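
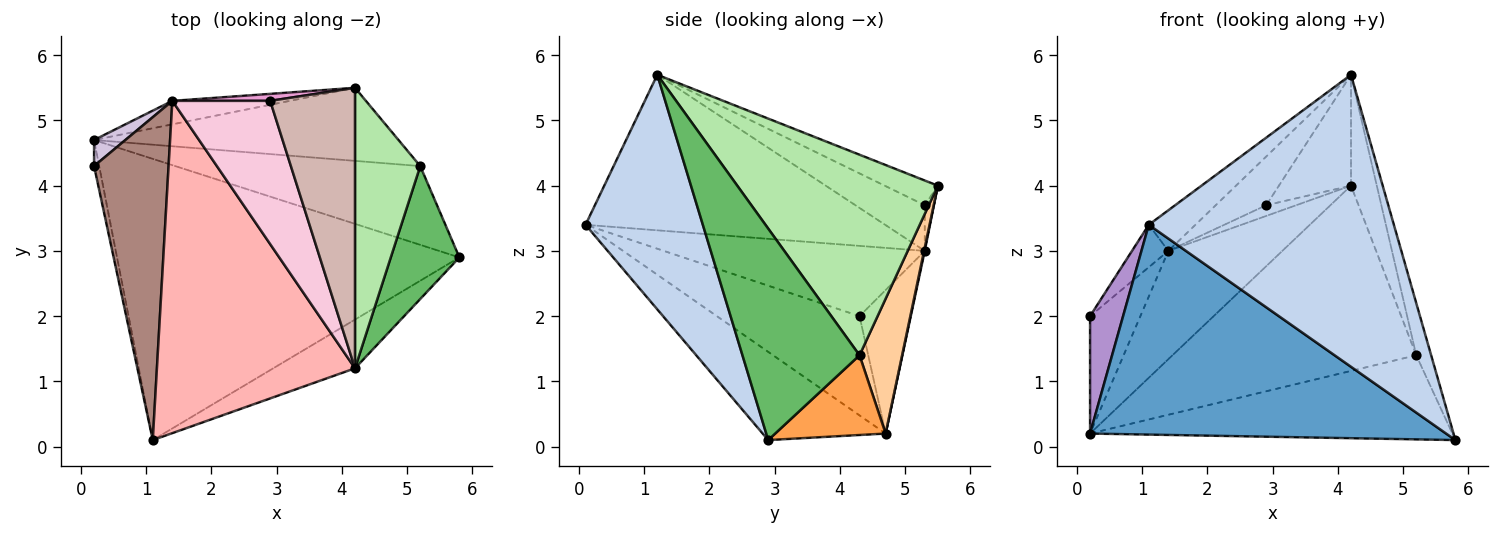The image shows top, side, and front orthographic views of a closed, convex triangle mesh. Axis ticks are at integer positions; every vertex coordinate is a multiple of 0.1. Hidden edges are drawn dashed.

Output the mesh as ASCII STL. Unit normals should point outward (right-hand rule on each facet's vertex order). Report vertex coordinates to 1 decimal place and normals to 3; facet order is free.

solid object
 facet normal -0.202 -0.586 -0.785
  outer loop
   vertex 1.1 0.1 3.4
   vertex 0.2 4.7 0.2
   vertex 5.8 2.9 0.1
  endloop
 endfacet
 facet normal 0.427 -0.892 -0.149
  outer loop
   vertex 4.2 1.2 5.7
   vertex 1.1 0.1 3.4
   vertex 5.8 2.9 0.1
  endloop
 endfacet
 facet normal 0.217 0.713 -0.667
  outer loop
   vertex 5.2 4.3 1.4
   vertex 5.8 2.9 0.1
   vertex 0.2 4.7 0.2
  endloop
 endfacet
 facet normal 0.160 0.918 -0.362
  outer loop
   vertex 5.2 4.3 1.4
   vertex 0.2 4.7 0.2
   vertex 4.2 5.5 4.0
  endloop
 endfacet
 facet normal 0.944 0.120 0.306
  outer loop
   vertex 5.2 4.3 1.4
   vertex 4.2 1.2 5.7
   vertex 5.8 2.9 0.1
  endloop
 endfacet
 facet normal 0.944 0.121 0.307
  outer loop
   vertex 5.2 4.3 1.4
   vertex 4.2 5.5 4.0
   vertex 4.2 1.2 5.7
  endloop
 endfacet
 facet normal 0.006 0.977 -0.212
  outer loop
   vertex 1.4 5.3 3.0
   vertex 4.2 5.5 4.0
   vertex 0.2 4.7 0.2
  endloop
 endfacet
 facet normal -0.615 0.096 0.783
  outer loop
   vertex 1.4 5.3 3.0
   vertex 1.1 0.1 3.4
   vertex 4.2 1.2 5.7
  endloop
 endfacet
 facet normal -0.973 -0.225 -0.050
  outer loop
   vertex 0.2 4.3 2.0
   vertex 0.2 4.7 0.2
   vertex 1.1 0.1 3.4
  endloop
 endfacet
 facet normal -0.705 0.692 0.154
  outer loop
   vertex 0.2 4.3 2.0
   vertex 1.4 5.3 3.0
   vertex 0.2 4.7 0.2
  endloop
 endfacet
 facet normal -0.683 0.095 0.724
  outer loop
   vertex 0.2 4.3 2.0
   vertex 1.1 0.1 3.4
   vertex 1.4 5.3 3.0
  endloop
 endfacet
 facet normal -0.262 0.355 0.898
  outer loop
   vertex 2.9 5.3 3.7
   vertex 4.2 1.2 5.7
   vertex 4.2 5.5 4.0
  endloop
 endfacet
 facet normal -0.247 0.812 0.529
  outer loop
   vertex 2.9 5.3 3.7
   vertex 4.2 5.5 4.0
   vertex 1.4 5.3 3.0
  endloop
 endfacet
 facet normal -0.404 0.294 0.866
  outer loop
   vertex 2.9 5.3 3.7
   vertex 1.4 5.3 3.0
   vertex 4.2 1.2 5.7
  endloop
 endfacet
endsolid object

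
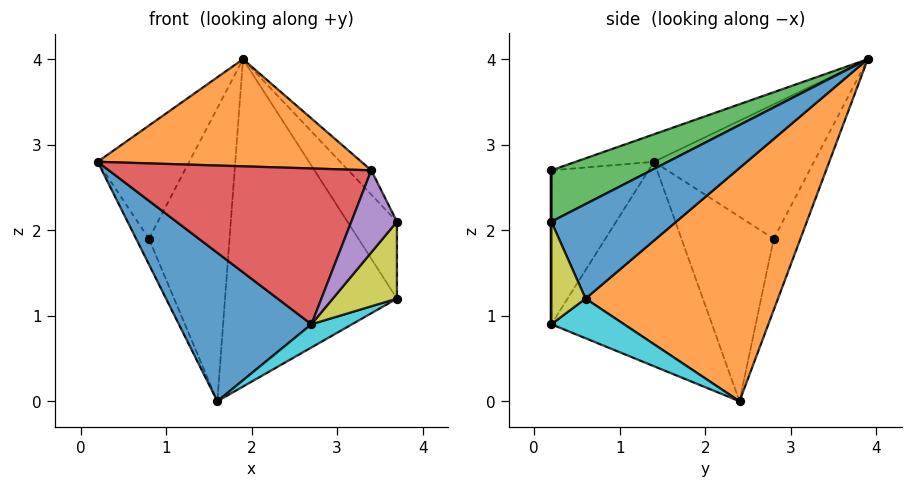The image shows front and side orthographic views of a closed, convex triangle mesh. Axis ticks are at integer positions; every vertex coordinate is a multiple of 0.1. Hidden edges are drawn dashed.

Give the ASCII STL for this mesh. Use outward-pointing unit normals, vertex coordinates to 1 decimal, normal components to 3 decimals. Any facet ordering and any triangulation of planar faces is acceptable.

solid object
 facet normal -0.658 -0.543 -0.523
  outer loop
   vertex 2.7 0.2 0.9
   vertex 0.2 1.4 2.8
   vertex 1.6 2.4 0.0
  endloop
 endfacet
 facet normal -0.109 -0.369 0.923
  outer loop
   vertex 3.4 0.2 2.7
   vertex 1.9 3.9 4.0
   vertex 0.2 1.4 2.8
  endloop
 endfacet
 facet normal 0.876 0.201 0.438
  outer loop
   vertex 3.4 0.2 2.7
   vertex 3.7 0.2 2.1
   vertex 1.9 3.9 4.0
  endloop
 endfacet
 facet normal -0.344 -0.929 0.134
  outer loop
   vertex 3.4 0.2 2.7
   vertex 0.2 1.4 2.8
   vertex 2.7 0.2 0.9
  endloop
 endfacet
 facet normal 0.000 -1.000 0.000
  outer loop
   vertex 3.4 0.2 2.7
   vertex 2.7 0.2 0.9
   vertex 3.7 0.2 2.1
  endloop
 endfacet
 facet normal -0.852 0.488 0.191
  outer loop
   vertex 0.8 2.8 1.9
   vertex 0.2 1.4 2.8
   vertex 1.9 3.9 4.0
  endloop
 endfacet
 facet normal -0.905 0.126 -0.407
  outer loop
   vertex 0.8 2.8 1.9
   vertex 1.6 2.4 0.0
   vertex 0.2 1.4 2.8
  endloop
 endfacet
 facet normal -0.299 0.901 -0.315
  outer loop
   vertex 0.8 2.8 1.9
   vertex 1.9 3.9 4.0
   vertex 1.6 2.4 0.0
  endloop
 endfacet
 facet normal 0.438 -0.821 -0.365
  outer loop
   vertex 3.7 0.6 1.2
   vertex 3.7 0.2 2.1
   vertex 2.7 0.2 0.9
  endloop
 endfacet
 facet normal 0.353 -0.197 -0.914
  outer loop
   vertex 3.7 0.6 1.2
   vertex 2.7 0.2 0.9
   vertex 1.6 2.4 0.0
  endloop
 endfacet
 facet normal 0.918 0.363 0.162
  outer loop
   vertex 3.7 0.6 1.2
   vertex 1.9 3.9 4.0
   vertex 3.7 0.2 2.1
  endloop
 endfacet
 facet normal 0.713 0.637 -0.292
  outer loop
   vertex 3.7 0.6 1.2
   vertex 1.6 2.4 0.0
   vertex 1.9 3.9 4.0
  endloop
 endfacet
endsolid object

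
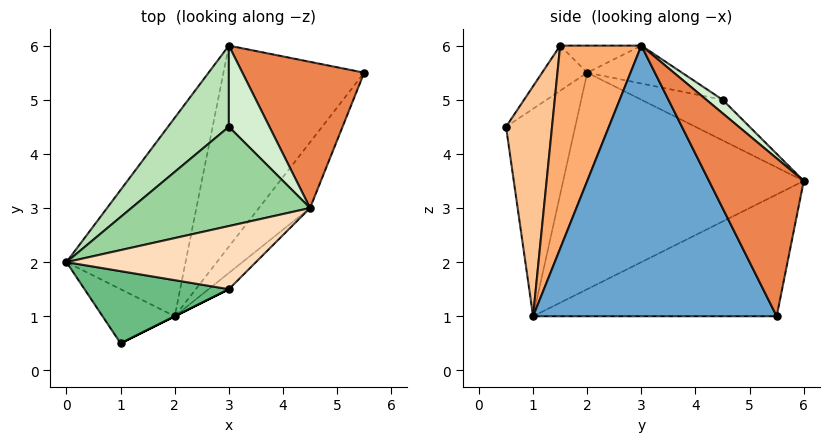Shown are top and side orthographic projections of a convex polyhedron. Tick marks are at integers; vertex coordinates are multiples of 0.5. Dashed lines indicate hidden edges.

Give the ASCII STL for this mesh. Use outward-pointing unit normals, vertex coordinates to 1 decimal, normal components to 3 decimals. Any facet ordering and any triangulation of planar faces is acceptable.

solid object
 facet normal 0.781 -0.607 -0.147
  outer loop
   vertex 4.5 3.0 6.0
   vertex 2.0 1.0 1.0
   vertex 5.5 5.5 1.0
  endloop
 endfacet
 facet normal -0.874 -0.380 -0.304
  outer loop
   vertex 1.0 0.5 4.5
   vertex 0.0 2.0 5.5
   vertex 2.0 1.0 1.0
  endloop
 endfacet
 facet normal -0.809 0.384 -0.445
  outer loop
   vertex 3.0 6.0 3.5
   vertex 2.0 1.0 1.0
   vertex 0.0 2.0 5.5
  endloop
 endfacet
 facet normal -0.583 0.454 -0.674
  outer loop
   vertex 3.0 6.0 3.5
   vertex 5.5 5.5 1.0
   vertex 2.0 1.0 1.0
  endloop
 endfacet
 facet normal 0.587 0.671 0.453
  outer loop
   vertex 3.0 6.0 3.5
   vertex 4.5 3.0 6.0
   vertex 5.5 5.5 1.0
  endloop
 endfacet
 facet normal 0.705 -0.705 -0.071
  outer loop
   vertex 3.0 1.5 6.0
   vertex 2.0 1.0 1.0
   vertex 4.5 3.0 6.0
  endloop
 endfacet
 facet normal 0.447 -0.894 0.000
  outer loop
   vertex 3.0 1.5 6.0
   vertex 1.0 0.5 4.5
   vertex 2.0 1.0 1.0
  endloop
 endfacet
 facet normal -0.140 0.140 0.980
  outer loop
   vertex 3.0 1.5 6.0
   vertex 4.5 3.0 6.0
   vertex 0.0 2.0 5.5
  endloop
 endfacet
 facet normal -0.229 -0.641 0.733
  outer loop
   vertex 3.0 1.5 6.0
   vertex 0.0 2.0 5.5
   vertex 1.0 0.5 4.5
  endloop
 endfacet
 facet normal -0.190 0.406 0.894
  outer loop
   vertex 3.0 4.5 5.0
   vertex 0.0 2.0 5.5
   vertex 4.5 3.0 6.0
  endloop
 endfacet
 facet normal -0.426 0.640 0.640
  outer loop
   vertex 3.0 4.5 5.0
   vertex 3.0 6.0 3.5
   vertex 0.0 2.0 5.5
  endloop
 endfacet
 facet normal 0.229 0.688 0.688
  outer loop
   vertex 3.0 4.5 5.0
   vertex 4.5 3.0 6.0
   vertex 3.0 6.0 3.5
  endloop
 endfacet
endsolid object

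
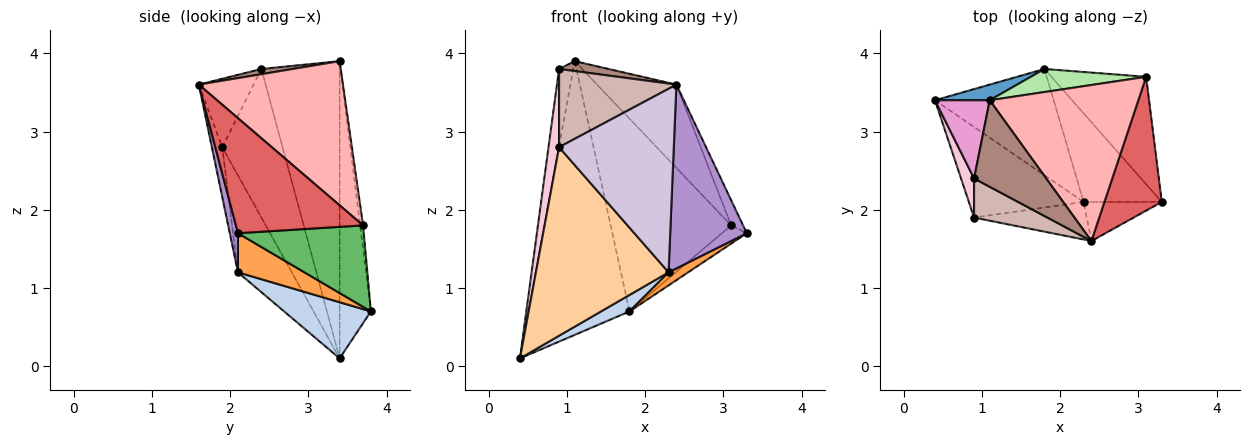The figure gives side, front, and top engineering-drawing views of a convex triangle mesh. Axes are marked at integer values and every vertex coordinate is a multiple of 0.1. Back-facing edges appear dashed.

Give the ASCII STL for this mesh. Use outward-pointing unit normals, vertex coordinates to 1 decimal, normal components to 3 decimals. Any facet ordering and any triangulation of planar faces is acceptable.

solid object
 facet normal -0.296 0.954 0.054
  outer loop
   vertex 1.1 3.4 3.9
   vertex 1.8 3.8 0.7
   vertex 0.4 3.4 0.1
  endloop
 endfacet
 facet normal 0.423 -0.139 -0.895
  outer loop
   vertex 2.3 2.1 1.2
   vertex 0.4 3.4 0.1
   vertex 1.8 3.8 0.7
  endloop
 endfacet
 facet normal 0.443 -0.130 -0.887
  outer loop
   vertex 2.3 2.1 1.2
   vertex 1.8 3.8 0.7
   vertex 3.3 2.1 1.7
  endloop
 endfacet
 facet normal -0.344 -0.846 -0.407
  outer loop
   vertex 2.3 2.1 1.2
   vertex 0.9 1.9 2.8
   vertex 0.4 3.4 0.1
  endloop
 endfacet
 facet normal 0.646 0.128 -0.752
  outer loop
   vertex 3.1 3.7 1.8
   vertex 3.3 2.1 1.7
   vertex 1.8 3.8 0.7
  endloop
 endfacet
 facet normal -0.024 0.993 0.119
  outer loop
   vertex 3.1 3.7 1.8
   vertex 1.8 3.8 0.7
   vertex 1.1 3.4 3.9
  endloop
 endfacet
 facet normal 0.892 0.084 0.444
  outer loop
   vertex 2.4 1.6 3.6
   vertex 3.3 2.1 1.7
   vertex 3.1 3.7 1.8
  endloop
 endfacet
 facet normal 0.650 0.358 0.670
  outer loop
   vertex 2.4 1.6 3.6
   vertex 3.1 3.7 1.8
   vertex 1.1 3.4 3.9
  endloop
 endfacet
 facet normal 0.103 -0.973 -0.207
  outer loop
   vertex 2.4 1.6 3.6
   vertex 2.3 2.1 1.2
   vertex 3.3 2.1 1.7
  endloop
 endfacet
 facet normal -0.089 -0.976 -0.200
  outer loop
   vertex 2.4 1.6 3.6
   vertex 0.9 1.9 2.8
   vertex 2.3 2.1 1.2
  endloop
 endfacet
 facet normal 0.072 -0.113 0.991
  outer loop
   vertex 0.9 2.4 3.8
   vertex 2.4 1.6 3.6
   vertex 1.1 3.4 3.9
  endloop
 endfacet
 facet normal -0.385 -0.825 0.413
  outer loop
   vertex 0.9 2.4 3.8
   vertex 0.9 1.9 2.8
   vertex 2.4 1.6 3.6
  endloop
 endfacet
 facet normal -0.968 0.176 0.178
  outer loop
   vertex 0.9 2.4 3.8
   vertex 1.1 3.4 3.9
   vertex 0.4 3.4 0.1
  endloop
 endfacet
 facet normal -0.981 -0.172 0.086
  outer loop
   vertex 0.9 2.4 3.8
   vertex 0.4 3.4 0.1
   vertex 0.9 1.9 2.8
  endloop
 endfacet
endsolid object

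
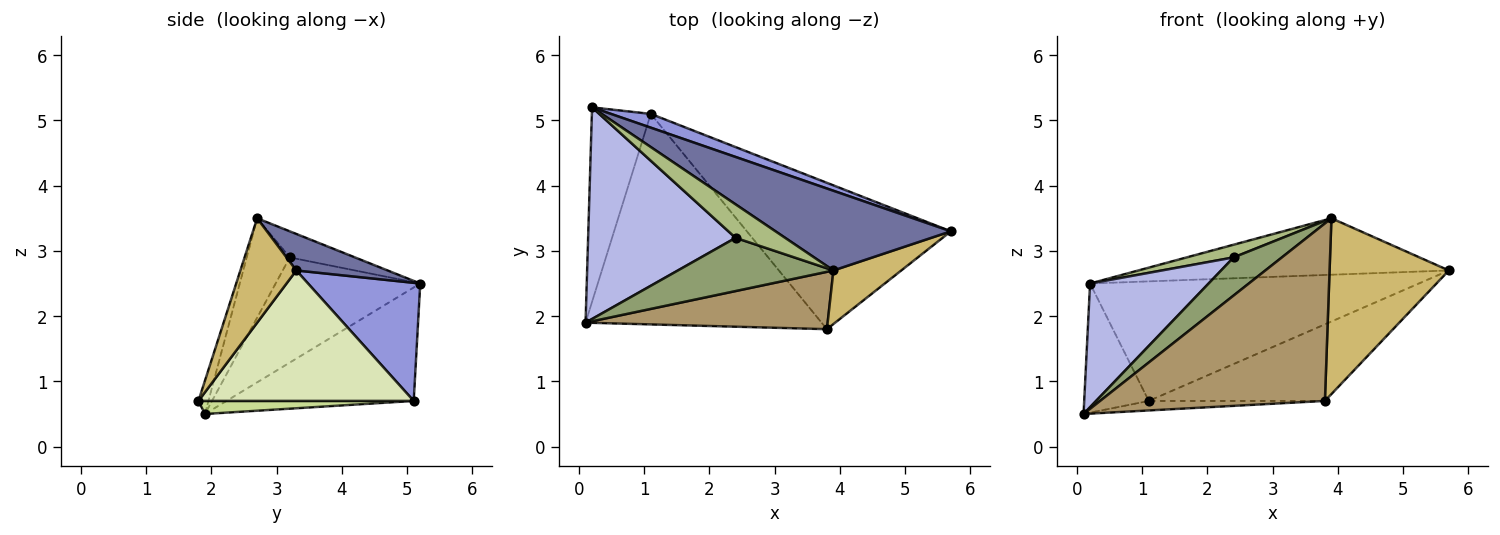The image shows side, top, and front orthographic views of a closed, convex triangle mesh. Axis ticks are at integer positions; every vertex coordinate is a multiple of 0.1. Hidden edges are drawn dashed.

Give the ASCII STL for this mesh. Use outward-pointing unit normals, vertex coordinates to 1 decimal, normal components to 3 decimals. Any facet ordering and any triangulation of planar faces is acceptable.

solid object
 facet normal 0.168 0.570 0.804
  outer loop
   vertex 3.9 2.7 3.5
   vertex 5.7 3.3 2.7
   vertex 0.2 5.2 2.5
  endloop
 endfacet
 facet normal -0.849 0.293 -0.441
  outer loop
   vertex 1.1 5.1 0.7
   vertex 0.1 1.9 0.5
   vertex 0.2 5.2 2.5
  endloop
 endfacet
 facet normal 0.321 0.941 0.108
  outer loop
   vertex 1.1 5.1 0.7
   vertex 0.2 5.2 2.5
   vertex 5.7 3.3 2.7
  endloop
 endfacet
 facet normal -0.524 -0.430 0.735
  outer loop
   vertex 2.4 3.2 2.9
   vertex 0.2 5.2 2.5
   vertex 0.1 1.9 0.5
  endloop
 endfacet
 facet normal -0.461 -0.517 0.722
  outer loop
   vertex 2.4 3.2 2.9
   vertex 0.1 1.9 0.5
   vertex 3.9 2.7 3.5
  endloop
 endfacet
 facet normal -0.442 -0.318 0.839
  outer loop
   vertex 2.4 3.2 2.9
   vertex 3.9 2.7 3.5
   vertex 0.2 5.2 2.5
  endloop
 endfacet
 facet normal 0.055 0.045 -0.997
  outer loop
   vertex 3.8 1.8 0.7
   vertex 0.1 1.9 0.5
   vertex 1.1 5.1 0.7
  endloop
 endfacet
 facet normal 0.493 0.403 -0.771
  outer loop
   vertex 3.8 1.8 0.7
   vertex 1.1 5.1 0.7
   vertex 5.7 3.3 2.7
  endloop
 endfacet
 facet normal -0.042 -0.951 0.307
  outer loop
   vertex 3.8 1.8 0.7
   vertex 3.9 2.7 3.5
   vertex 0.1 1.9 0.5
  endloop
 endfacet
 facet normal 0.409 -0.873 0.266
  outer loop
   vertex 3.8 1.8 0.7
   vertex 5.7 3.3 2.7
   vertex 3.9 2.7 3.5
  endloop
 endfacet
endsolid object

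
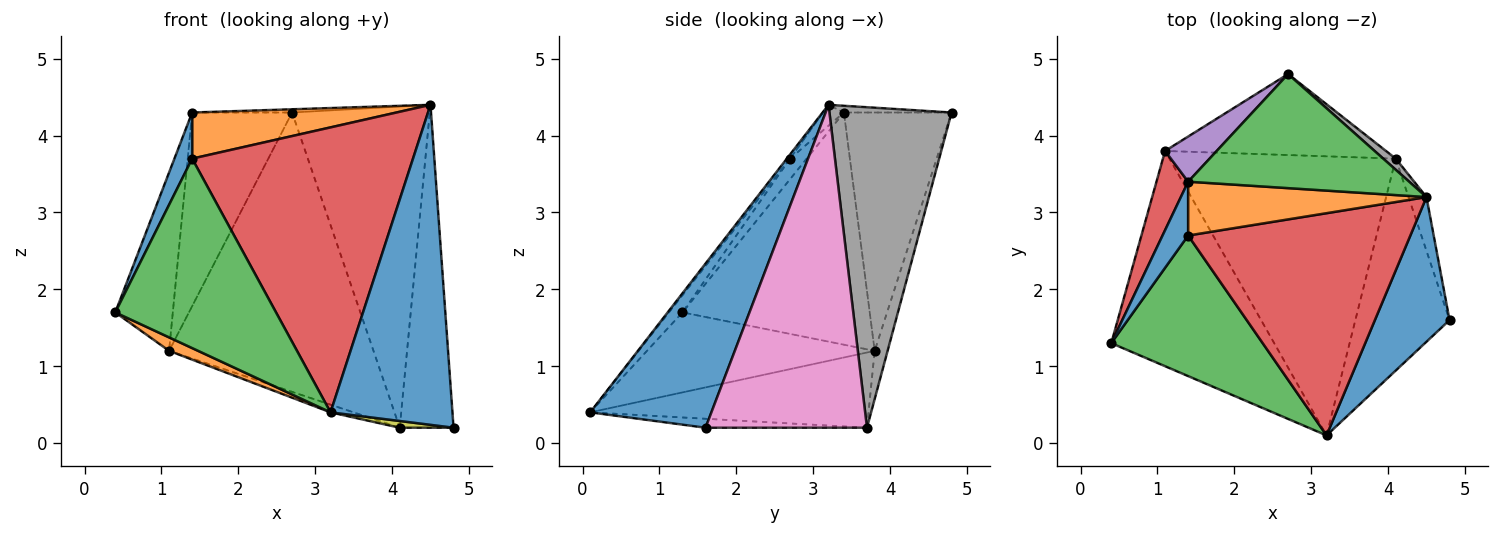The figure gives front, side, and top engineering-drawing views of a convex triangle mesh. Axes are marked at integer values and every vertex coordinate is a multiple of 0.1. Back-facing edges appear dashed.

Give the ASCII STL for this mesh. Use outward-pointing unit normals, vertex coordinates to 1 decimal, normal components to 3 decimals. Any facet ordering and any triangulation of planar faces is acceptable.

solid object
 facet normal 0.671 -0.675 0.305
  outer loop
   vertex 3.2 0.1 0.4
   vertex 4.8 1.6 0.2
   vertex 4.5 3.2 4.4
  endloop
 endfacet
 facet normal -0.440 -0.056 -0.896
  outer loop
   vertex 3.2 0.1 0.4
   vertex 0.4 1.3 1.7
   vertex 1.1 3.8 1.2
  endloop
 endfacet
 facet normal -0.030 0.028 0.999
  outer loop
   vertex 1.4 3.4 4.3
   vertex 4.5 3.2 4.4
   vertex 2.7 4.8 4.3
  endloop
 endfacet
 facet normal -0.948 0.291 0.129
  outer loop
   vertex 1.4 3.4 4.3
   vertex 1.1 3.8 1.2
   vertex 0.4 1.3 1.7
  endloop
 endfacet
 facet normal -0.724 0.672 0.157
  outer loop
   vertex 1.4 3.4 4.3
   vertex 2.7 4.8 4.3
   vertex 1.1 3.8 1.2
  endloop
 endfacet
 facet normal -0.061 0.959 -0.278
  outer loop
   vertex 4.1 3.7 0.2
   vertex 1.1 3.8 1.2
   vertex 2.7 4.8 4.3
  endloop
 endfacet
 facet normal 0.947 0.316 -0.053
  outer loop
   vertex 4.1 3.7 0.2
   vertex 4.5 3.2 4.4
   vertex 4.8 1.6 0.2
  endloop
 endfacet
 facet normal 0.663 0.748 0.026
  outer loop
   vertex 4.1 3.7 0.2
   vertex 2.7 4.8 4.3
   vertex 4.5 3.2 4.4
  endloop
 endfacet
 facet normal -0.095 -0.032 -0.995
  outer loop
   vertex 4.1 3.7 0.2
   vertex 4.8 1.6 0.2
   vertex 3.2 0.1 0.4
  endloop
 endfacet
 facet normal -0.315 0.026 -0.949
  outer loop
   vertex 4.1 3.7 0.2
   vertex 3.2 0.1 0.4
   vertex 1.1 3.8 1.2
  endloop
 endfacet
 facet normal -0.519 -0.556 0.649
  outer loop
   vertex 1.4 2.7 3.7
   vertex 1.4 3.4 4.3
   vertex 0.4 1.3 1.7
  endloop
 endfacet
 facet normal -0.066 -0.649 0.758
  outer loop
   vertex 1.4 2.7 3.7
   vertex 4.5 3.2 4.4
   vertex 1.4 3.4 4.3
  endloop
 endfacet
 facet normal -0.067 -0.801 0.595
  outer loop
   vertex 1.4 2.7 3.7
   vertex 0.4 1.3 1.7
   vertex 3.2 0.1 0.4
  endloop
 endfacet
 facet normal -0.012 -0.789 0.615
  outer loop
   vertex 1.4 2.7 3.7
   vertex 3.2 0.1 0.4
   vertex 4.5 3.2 4.4
  endloop
 endfacet
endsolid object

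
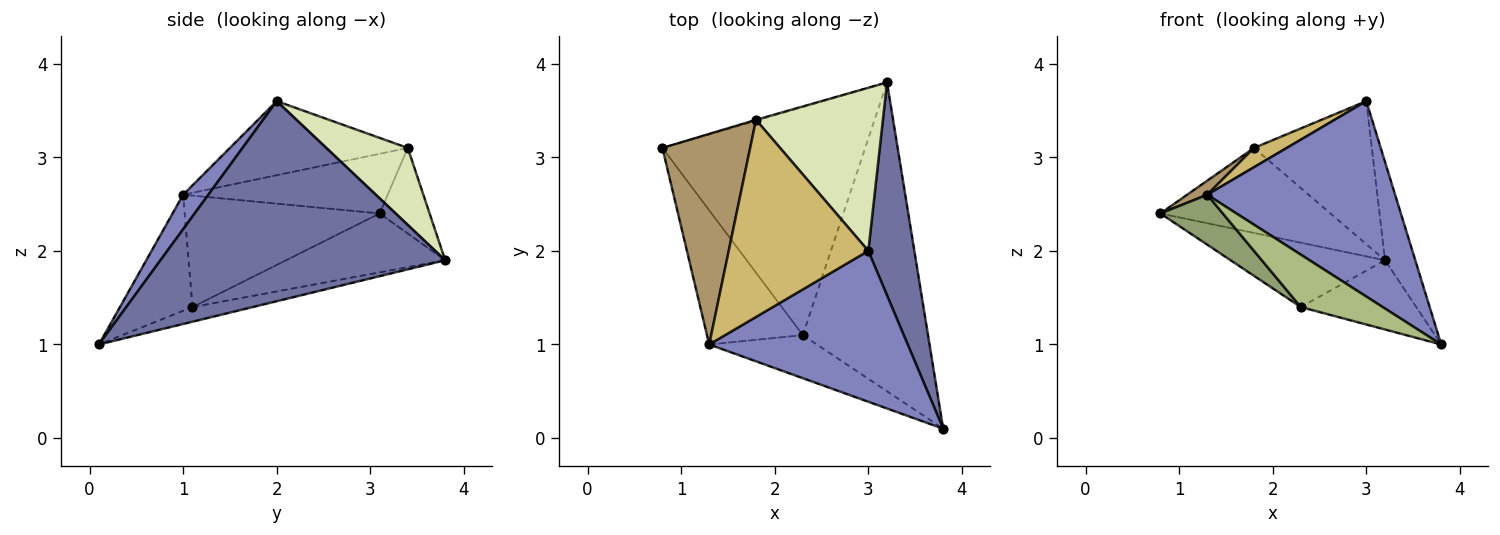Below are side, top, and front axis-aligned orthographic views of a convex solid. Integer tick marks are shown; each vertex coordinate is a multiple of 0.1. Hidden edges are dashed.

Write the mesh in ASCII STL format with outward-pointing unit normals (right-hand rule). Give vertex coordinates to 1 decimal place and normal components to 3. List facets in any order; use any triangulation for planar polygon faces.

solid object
 facet normal 0.969 0.103 0.223
  outer loop
   vertex 3.0 2.0 3.6
   vertex 3.8 0.1 1.0
   vertex 3.2 3.8 1.9
  endloop
 endfacet
 facet normal 0.106 -0.787 0.608
  outer loop
   vertex 1.3 1.0 2.6
   vertex 3.8 0.1 1.0
   vertex 3.0 2.0 3.6
  endloop
 endfacet
 facet normal -0.269 0.261 -0.927
  outer loop
   vertex 2.3 1.1 1.4
   vertex 0.8 3.1 2.4
   vertex 3.2 3.8 1.9
  endloop
 endfacet
 facet normal -0.114 0.217 -0.969
  outer loop
   vertex 2.3 1.1 1.4
   vertex 3.2 3.8 1.9
   vertex 3.8 0.1 1.0
  endloop
 endfacet
 facet normal -0.737 -0.236 -0.634
  outer loop
   vertex 2.3 1.1 1.4
   vertex 1.3 1.0 2.6
   vertex 0.8 3.1 2.4
  endloop
 endfacet
 facet normal -0.565 -0.638 -0.524
  outer loop
   vertex 2.3 1.1 1.4
   vertex 3.8 0.1 1.0
   vertex 1.3 1.0 2.6
  endloop
 endfacet
 facet normal -0.282 0.959 -0.009
  outer loop
   vertex 1.8 3.4 3.1
   vertex 3.2 3.8 1.9
   vertex 0.8 3.1 2.4
  endloop
 endfacet
 facet normal 0.415 0.600 0.684
  outer loop
   vertex 1.8 3.4 3.1
   vertex 3.0 2.0 3.6
   vertex 3.2 3.8 1.9
  endloop
 endfacet
 facet normal -0.561 -0.055 0.826
  outer loop
   vertex 1.8 3.4 3.1
   vertex 0.8 3.1 2.4
   vertex 1.3 1.0 2.6
  endloop
 endfacet
 facet normal -0.467 -0.086 0.880
  outer loop
   vertex 1.8 3.4 3.1
   vertex 1.3 1.0 2.6
   vertex 3.0 2.0 3.6
  endloop
 endfacet
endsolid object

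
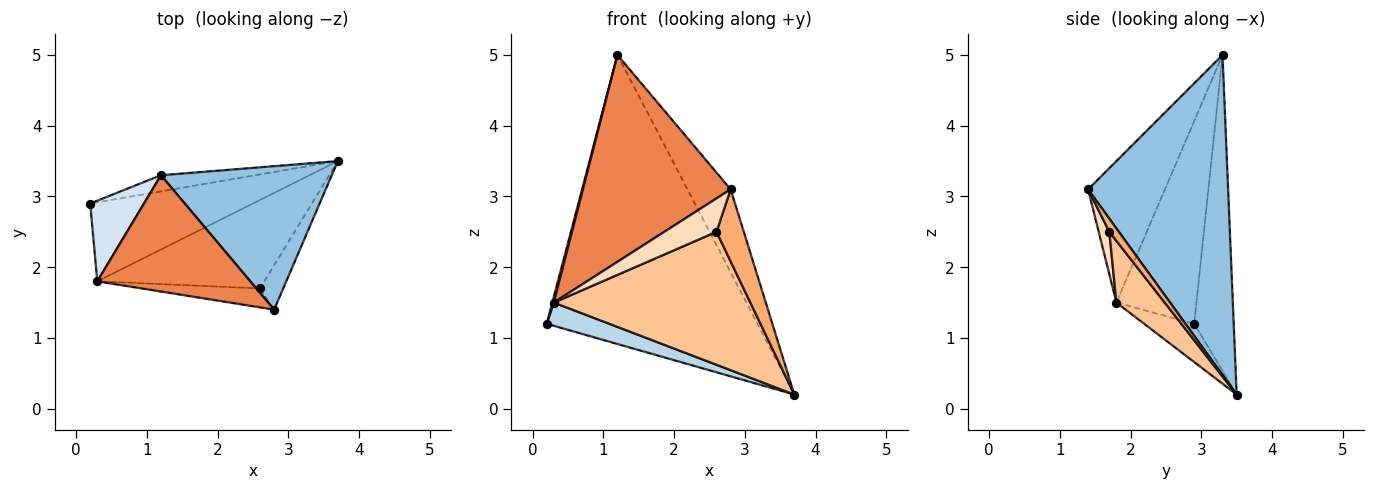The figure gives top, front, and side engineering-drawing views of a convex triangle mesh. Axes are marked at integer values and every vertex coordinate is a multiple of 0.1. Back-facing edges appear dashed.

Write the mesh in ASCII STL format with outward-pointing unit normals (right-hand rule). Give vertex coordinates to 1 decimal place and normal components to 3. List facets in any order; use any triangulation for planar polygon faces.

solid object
 facet normal -0.184 0.981 -0.055
  outer loop
   vertex 1.2 3.3 5.0
   vertex 3.7 3.5 0.2
   vertex 0.2 2.9 1.2
  endloop
 endfacet
 facet normal 0.851 0.263 0.454
  outer loop
   vertex 1.2 3.3 5.0
   vertex 2.8 1.4 3.1
   vertex 3.7 3.5 0.2
  endloop
 endfacet
 facet normal -0.220 -0.275 -0.936
  outer loop
   vertex 0.3 1.8 1.5
   vertex 0.2 2.9 1.2
   vertex 3.7 3.5 0.2
  endloop
 endfacet
 facet normal -0.966 -0.018 0.256
  outer loop
   vertex 0.3 1.8 1.5
   vertex 1.2 3.3 5.0
   vertex 0.2 2.9 1.2
  endloop
 endfacet
 facet normal -0.413 -0.794 0.446
  outer loop
   vertex 0.3 1.8 1.5
   vertex 2.8 1.4 3.1
   vertex 1.2 3.3 5.0
  endloop
 endfacet
 facet normal 0.284 -0.816 -0.503
  outer loop
   vertex 2.6 1.7 2.5
   vertex 3.7 3.5 0.2
   vertex 2.8 1.4 3.1
  endloop
 endfacet
 facet normal 0.200 -0.816 -0.543
  outer loop
   vertex 2.6 1.7 2.5
   vertex 0.3 1.8 1.5
   vertex 3.7 3.5 0.2
  endloop
 endfacet
 facet normal 0.174 -0.856 -0.486
  outer loop
   vertex 2.6 1.7 2.5
   vertex 2.8 1.4 3.1
   vertex 0.3 1.8 1.5
  endloop
 endfacet
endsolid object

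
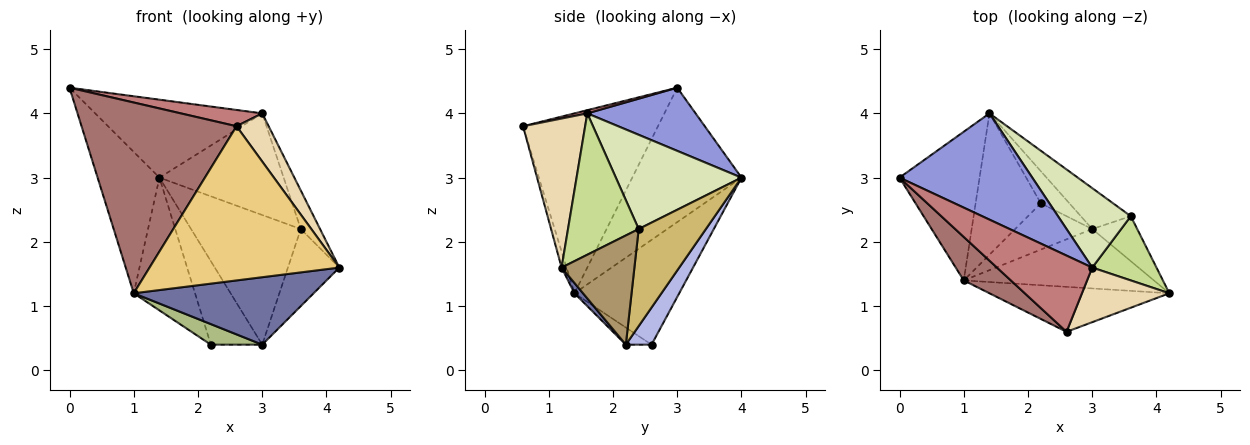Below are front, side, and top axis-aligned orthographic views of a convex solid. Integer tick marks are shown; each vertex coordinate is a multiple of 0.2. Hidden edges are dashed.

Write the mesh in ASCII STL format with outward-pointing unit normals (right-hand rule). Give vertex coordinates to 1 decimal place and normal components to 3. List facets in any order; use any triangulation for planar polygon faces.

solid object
 facet normal 0.036 -0.750 -0.661
  outer loop
   vertex 1.0 1.4 1.2
   vertex 3.0 2.2 0.4
   vertex 4.2 1.2 1.6
  endloop
 endfacet
 facet normal -0.773 0.437 -0.460
  outer loop
   vertex 1.0 1.4 1.2
   vertex 0.0 3.0 4.4
   vertex 1.4 4.0 3.0
  endloop
 endfacet
 facet normal 0.358 0.552 0.753
  outer loop
   vertex 3.0 1.6 4.0
   vertex 1.4 4.0 3.0
   vertex 0.0 3.0 4.4
  endloop
 endfacet
 facet normal 0.423 0.846 -0.325
  outer loop
   vertex 2.2 2.6 0.4
   vertex 1.4 4.0 3.0
   vertex 3.0 2.2 0.4
  endloop
 endfacet
 facet normal -0.760 0.445 -0.473
  outer loop
   vertex 2.2 2.6 0.4
   vertex 1.0 1.4 1.2
   vertex 1.4 4.0 3.0
  endloop
 endfacet
 facet normal -0.199 -0.398 -0.896
  outer loop
   vertex 2.2 2.6 0.4
   vertex 3.0 2.2 0.4
   vertex 1.0 1.4 1.2
  endloop
 endfacet
 facet normal 0.884 0.241 0.402
  outer loop
   vertex 3.6 2.4 2.2
   vertex 3.0 1.6 4.0
   vertex 4.2 1.2 1.6
  endloop
 endfacet
 facet normal 0.623 0.616 0.482
  outer loop
   vertex 3.6 2.4 2.2
   vertex 1.4 4.0 3.0
   vertex 3.0 1.6 4.0
  endloop
 endfacet
 facet normal 0.774 0.547 -0.319
  outer loop
   vertex 3.6 2.4 2.2
   vertex 4.2 1.2 1.6
   vertex 3.0 2.2 0.4
  endloop
 endfacet
 facet normal 0.504 0.823 -0.260
  outer loop
   vertex 3.6 2.4 2.2
   vertex 3.0 2.2 0.4
   vertex 1.4 4.0 3.0
  endloop
 endfacet
 facet normal -0.025 -0.960 -0.280
  outer loop
   vertex 2.6 0.6 3.8
   vertex 1.0 1.4 1.2
   vertex 4.2 1.2 1.6
  endloop
 endfacet
 facet normal 0.788 -0.407 0.462
  outer loop
   vertex 2.6 0.6 3.8
   vertex 4.2 1.2 1.6
   vertex 3.0 1.6 4.0
  endloop
 endfacet
 facet normal -0.647 -0.743 0.169
  outer loop
   vertex 2.6 0.6 3.8
   vertex 0.0 3.0 4.4
   vertex 1.0 1.4 1.2
  endloop
 endfacet
 facet normal 0.033 -0.209 0.977
  outer loop
   vertex 2.6 0.6 3.8
   vertex 3.0 1.6 4.0
   vertex 0.0 3.0 4.4
  endloop
 endfacet
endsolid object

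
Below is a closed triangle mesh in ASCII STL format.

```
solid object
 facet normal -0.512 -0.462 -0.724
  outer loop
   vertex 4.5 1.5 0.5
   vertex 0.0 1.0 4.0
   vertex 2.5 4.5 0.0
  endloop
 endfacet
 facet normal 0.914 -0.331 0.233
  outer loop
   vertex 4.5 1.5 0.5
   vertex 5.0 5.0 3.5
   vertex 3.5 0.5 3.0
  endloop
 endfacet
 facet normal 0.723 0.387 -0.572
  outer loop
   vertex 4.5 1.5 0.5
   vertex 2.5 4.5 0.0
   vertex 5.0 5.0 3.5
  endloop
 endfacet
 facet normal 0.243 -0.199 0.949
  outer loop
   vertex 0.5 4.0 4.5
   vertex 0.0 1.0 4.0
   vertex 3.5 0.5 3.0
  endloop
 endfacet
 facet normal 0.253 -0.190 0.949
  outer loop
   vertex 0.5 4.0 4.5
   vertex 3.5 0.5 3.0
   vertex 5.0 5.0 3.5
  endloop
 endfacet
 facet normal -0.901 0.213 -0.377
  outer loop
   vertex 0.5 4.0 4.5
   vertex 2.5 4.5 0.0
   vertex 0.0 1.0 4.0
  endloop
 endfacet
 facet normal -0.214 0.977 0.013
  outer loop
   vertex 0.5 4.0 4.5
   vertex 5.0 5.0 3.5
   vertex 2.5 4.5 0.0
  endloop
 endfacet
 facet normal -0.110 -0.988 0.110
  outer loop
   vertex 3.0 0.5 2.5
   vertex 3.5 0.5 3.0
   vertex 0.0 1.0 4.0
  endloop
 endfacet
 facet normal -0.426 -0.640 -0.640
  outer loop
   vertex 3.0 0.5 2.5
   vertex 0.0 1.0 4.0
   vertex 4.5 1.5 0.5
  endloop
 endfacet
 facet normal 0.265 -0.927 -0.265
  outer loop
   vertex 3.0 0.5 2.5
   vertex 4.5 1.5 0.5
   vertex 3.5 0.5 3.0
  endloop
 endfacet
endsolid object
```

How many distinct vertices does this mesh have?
7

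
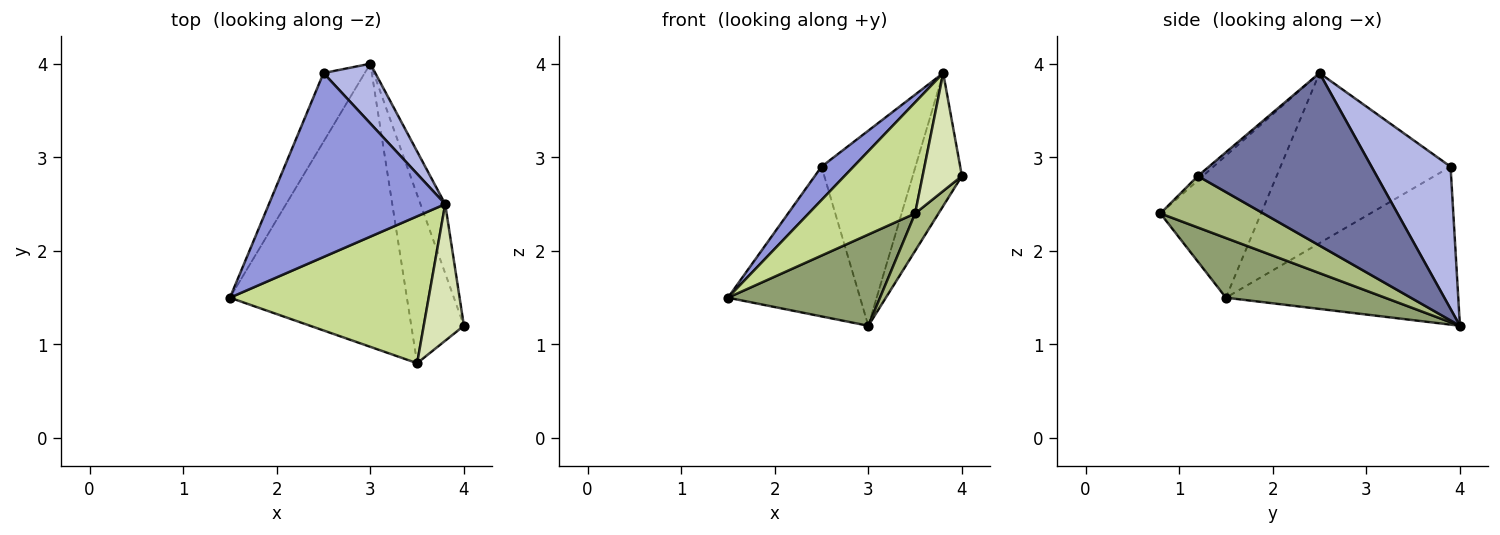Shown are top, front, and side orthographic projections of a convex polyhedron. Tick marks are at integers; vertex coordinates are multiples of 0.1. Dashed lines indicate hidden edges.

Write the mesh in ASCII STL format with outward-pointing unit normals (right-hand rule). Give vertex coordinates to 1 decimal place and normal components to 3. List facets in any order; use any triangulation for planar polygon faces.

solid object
 facet normal 0.955 0.263 -0.137
  outer loop
   vertex 3.8 2.5 3.9
   vertex 4.0 1.2 2.8
   vertex 3.0 4.0 1.2
  endloop
 endfacet
 facet normal -0.848 0.482 -0.221
  outer loop
   vertex 2.5 3.9 2.9
   vertex 3.0 4.0 1.2
   vertex 1.5 1.5 1.5
  endloop
 endfacet
 facet normal -0.688 -0.129 0.714
  outer loop
   vertex 2.5 3.9 2.9
   vertex 1.5 1.5 1.5
   vertex 3.8 2.5 3.9
  endloop
 endfacet
 facet normal 0.627 0.745 0.228
  outer loop
   vertex 2.5 3.9 2.9
   vertex 3.8 2.5 3.9
   vertex 3.0 4.0 1.2
  endloop
 endfacet
 facet normal 0.306 -0.292 -0.906
  outer loop
   vertex 3.5 0.8 2.4
   vertex 1.5 1.5 1.5
   vertex 3.0 4.0 1.2
  endloop
 endfacet
 facet normal 0.690 -0.157 -0.706
  outer loop
   vertex 3.5 0.8 2.4
   vertex 3.0 4.0 1.2
   vertex 4.0 1.2 2.8
  endloop
 endfacet
 facet normal -0.495 -0.524 0.693
  outer loop
   vertex 3.5 0.8 2.4
   vertex 3.8 2.5 3.9
   vertex 1.5 1.5 1.5
  endloop
 endfacet
 facet normal -0.083 -0.651 0.754
  outer loop
   vertex 3.5 0.8 2.4
   vertex 4.0 1.2 2.8
   vertex 3.8 2.5 3.9
  endloop
 endfacet
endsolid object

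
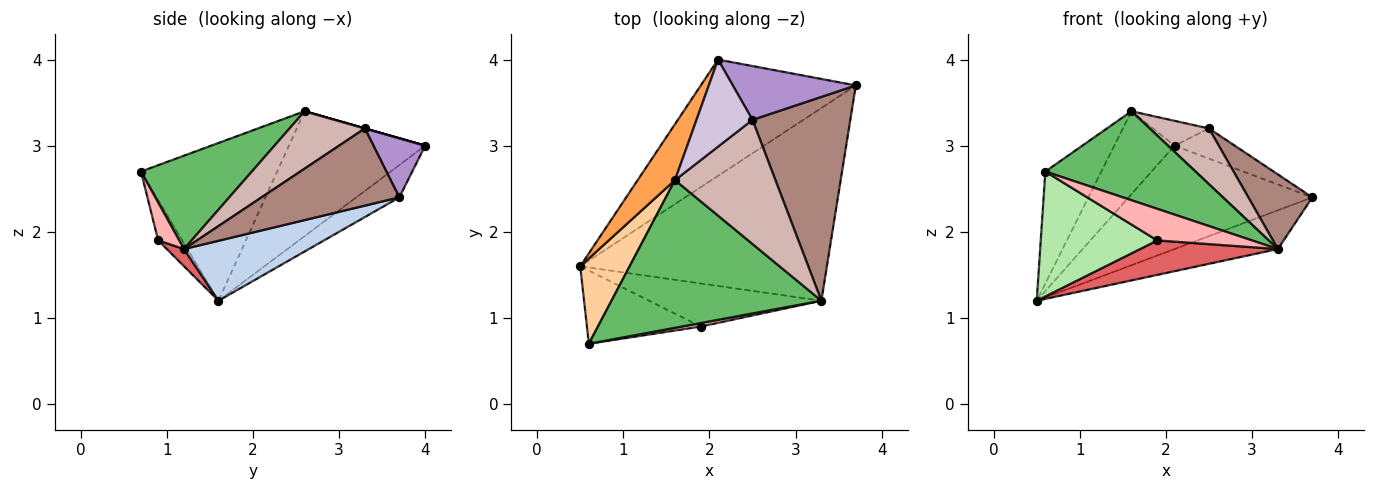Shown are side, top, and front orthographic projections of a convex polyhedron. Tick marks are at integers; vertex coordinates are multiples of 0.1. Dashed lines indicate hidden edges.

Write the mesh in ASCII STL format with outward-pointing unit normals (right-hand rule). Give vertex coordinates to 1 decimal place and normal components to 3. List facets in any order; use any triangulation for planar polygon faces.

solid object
 facet normal -0.154 0.656 -0.739
  outer loop
   vertex 2.1 4.0 3.0
   vertex 3.7 3.7 2.4
   vertex 0.5 1.6 1.2
  endloop
 endfacet
 facet normal 0.232 0.192 -0.954
  outer loop
   vertex 3.3 1.2 1.8
   vertex 0.5 1.6 1.2
   vertex 3.7 3.7 2.4
  endloop
 endfacet
 facet normal -0.882 0.390 0.264
  outer loop
   vertex 1.6 2.6 3.4
   vertex 2.1 4.0 3.0
   vertex 0.5 1.6 1.2
  endloop
 endfacet
 facet normal -0.888 0.365 0.278
  outer loop
   vertex 1.6 2.6 3.4
   vertex 0.5 1.6 1.2
   vertex 0.6 0.7 2.7
  endloop
 endfacet
 facet normal 0.356 -0.482 0.800
  outer loop
   vertex 1.6 2.6 3.4
   vertex 0.6 0.7 2.7
   vertex 3.3 1.2 1.8
  endloop
 endfacet
 facet normal -0.176 -0.849 -0.498
  outer loop
   vertex 1.9 0.9 1.9
   vertex 0.6 0.7 2.7
   vertex 0.5 1.6 1.2
  endloop
 endfacet
 facet normal 0.078 -0.623 -0.778
  outer loop
   vertex 1.9 0.9 1.9
   vertex 0.5 1.6 1.2
   vertex 3.3 1.2 1.8
  endloop
 endfacet
 facet normal 0.216 -0.970 0.108
  outer loop
   vertex 1.9 0.9 1.9
   vertex 3.3 1.2 1.8
   vertex 0.6 0.7 2.7
  endloop
 endfacet
 facet normal 0.386 0.451 0.805
  outer loop
   vertex 2.5 3.3 3.2
   vertex 3.7 3.7 2.4
   vertex 2.1 4.0 3.0
  endloop
 endfacet
 facet normal 0.000 0.275 0.962
  outer loop
   vertex 2.5 3.3 3.2
   vertex 2.1 4.0 3.0
   vertex 1.6 2.6 3.4
  endloop
 endfacet
 facet normal 0.595 -0.276 0.755
  outer loop
   vertex 2.5 3.3 3.2
   vertex 3.3 1.2 1.8
   vertex 3.7 3.7 2.4
  endloop
 endfacet
 facet normal 0.462 -0.363 0.809
  outer loop
   vertex 2.5 3.3 3.2
   vertex 1.6 2.6 3.4
   vertex 3.3 1.2 1.8
  endloop
 endfacet
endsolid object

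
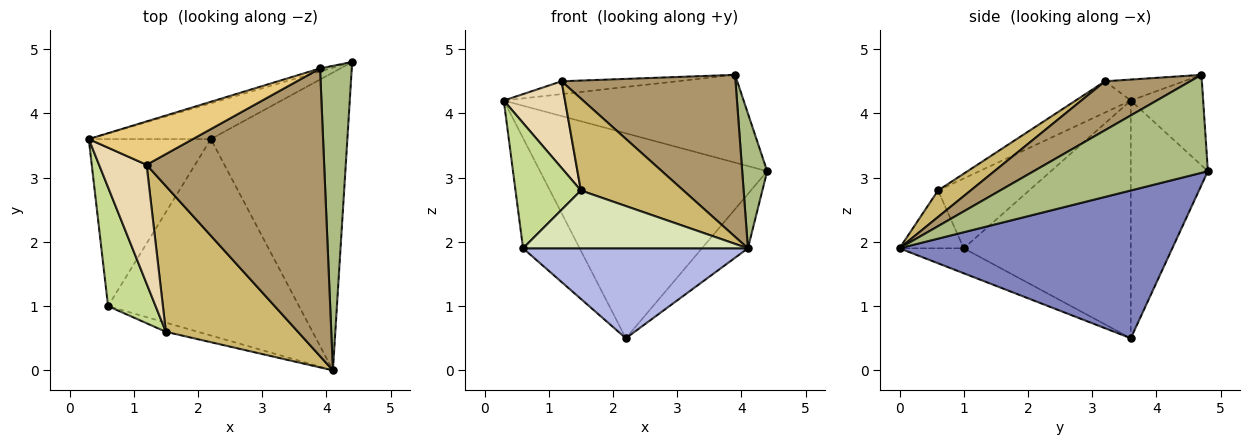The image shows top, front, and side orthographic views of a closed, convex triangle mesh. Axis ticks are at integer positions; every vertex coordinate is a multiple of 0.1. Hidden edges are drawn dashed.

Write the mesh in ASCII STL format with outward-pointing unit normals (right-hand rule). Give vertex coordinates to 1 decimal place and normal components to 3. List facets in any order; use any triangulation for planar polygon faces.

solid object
 facet normal -0.317 0.934 -0.163
  outer loop
   vertex 2.2 3.6 0.5
   vertex 0.3 3.6 4.2
   vertex 4.4 4.8 3.1
  endloop
 endfacet
 facet normal 0.729 0.123 -0.673
  outer loop
   vertex 2.2 3.6 0.5
   vertex 4.4 4.8 3.1
   vertex 4.1 0.0 1.9
  endloop
 endfacet
 facet normal -0.852 0.289 -0.437
  outer loop
   vertex 0.6 1.0 1.9
   vertex 0.3 3.6 4.2
   vertex 2.2 3.6 0.5
  endloop
 endfacet
 facet normal -0.118 -0.413 -0.903
  outer loop
   vertex 0.6 1.0 1.9
   vertex 2.2 3.6 0.5
   vertex 4.1 0.0 1.9
  endloop
 endfacet
 facet normal -0.289 0.957 -0.032
  outer loop
   vertex 3.9 4.7 4.6
   vertex 4.4 4.8 3.1
   vertex 0.3 3.6 4.2
  endloop
 endfacet
 facet normal 0.943 -0.135 0.305
  outer loop
   vertex 3.9 4.7 4.6
   vertex 4.1 0.0 1.9
   vertex 4.4 4.8 3.1
  endloop
 endfacet
 facet normal -0.711 -0.510 0.484
  outer loop
   vertex 1.5 0.6 2.8
   vertex 0.3 3.6 4.2
   vertex 0.6 1.0 1.9
  endloop
 endfacet
 facet normal -0.272 -0.951 -0.151
  outer loop
   vertex 1.5 0.6 2.8
   vertex 0.6 1.0 1.9
   vertex 4.1 0.0 1.9
  endloop
 endfacet
 facet normal 0.234 -0.477 0.847
  outer loop
   vertex 1.2 3.2 4.5
   vertex 4.1 0.0 1.9
   vertex 3.9 4.7 4.6
  endloop
 endfacet
 facet normal 0.167 -0.526 0.834
  outer loop
   vertex 1.2 3.2 4.5
   vertex 1.5 0.6 2.8
   vertex 4.1 0.0 1.9
  endloop
 endfacet
 facet normal -0.190 0.279 0.941
  outer loop
   vertex 1.2 3.2 4.5
   vertex 3.9 4.7 4.6
   vertex 0.3 3.6 4.2
  endloop
 endfacet
 facet normal -0.469 -0.521 0.713
  outer loop
   vertex 1.2 3.2 4.5
   vertex 0.3 3.6 4.2
   vertex 1.5 0.6 2.8
  endloop
 endfacet
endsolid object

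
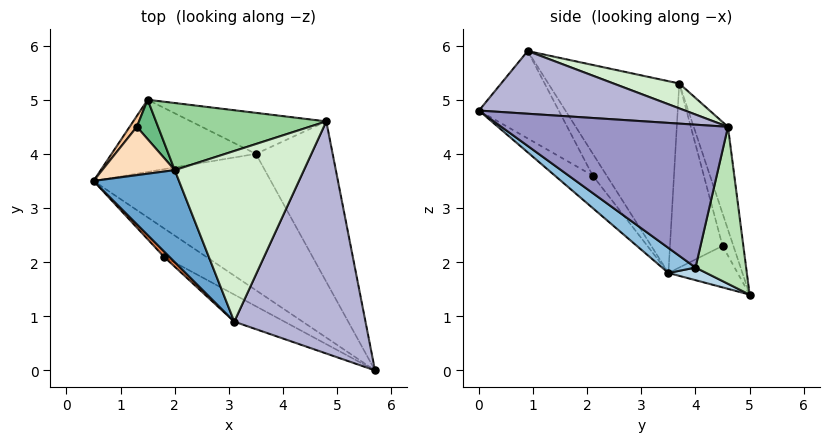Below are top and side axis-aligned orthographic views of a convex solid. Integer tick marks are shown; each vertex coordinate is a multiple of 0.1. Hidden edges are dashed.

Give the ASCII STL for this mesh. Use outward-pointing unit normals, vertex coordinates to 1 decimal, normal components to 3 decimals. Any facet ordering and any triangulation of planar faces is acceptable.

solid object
 facet normal -0.881 -0.262 0.393
  outer loop
   vertex 2.0 3.7 5.3
   vertex 0.5 3.5 1.8
   vertex 3.1 0.9 5.9
  endloop
 endfacet
 facet normal 0.118 -0.540 -0.834
  outer loop
   vertex 3.5 4.0 1.9
   vertex 5.7 0.0 4.8
   vertex 0.5 3.5 1.8
  endloop
 endfacet
 facet normal 0.083 -0.308 -0.948
  outer loop
   vertex 3.5 4.0 1.9
   vertex 0.5 3.5 1.8
   vertex 1.5 5.0 1.4
  endloop
 endfacet
 facet normal -0.325 -0.846 -0.423
  outer loop
   vertex 1.8 2.1 3.6
   vertex 0.5 3.5 1.8
   vertex 5.7 0.0 4.8
  endloop
 endfacet
 facet normal -0.834 -0.512 0.205
  outer loop
   vertex 1.8 2.1 3.6
   vertex 3.1 0.9 5.9
   vertex 0.5 3.5 1.8
  endloop
 endfacet
 facet normal -0.405 -0.884 -0.233
  outer loop
   vertex 1.8 2.1 3.6
   vertex 5.7 0.0 4.8
   vertex 3.1 0.9 5.9
  endloop
 endfacet
 facet normal -0.806 0.575 0.140
  outer loop
   vertex 1.3 4.5 2.3
   vertex 1.5 5.0 1.4
   vertex 0.5 3.5 1.8
  endloop
 endfacet
 facet normal -0.811 0.489 0.320
  outer loop
   vertex 1.3 4.5 2.3
   vertex 0.5 3.5 1.8
   vertex 2.0 3.7 5.3
  endloop
 endfacet
 facet normal -0.505 0.797 0.330
  outer loop
   vertex 1.3 4.5 2.3
   vertex 2.0 3.7 5.3
   vertex 1.5 5.0 1.4
  endloop
 endfacet
 facet normal -0.201 0.921 0.333
  outer loop
   vertex 4.8 4.6 4.5
   vertex 1.5 5.0 1.4
   vertex 2.0 3.7 5.3
  endloop
 endfacet
 facet normal 0.488 0.765 -0.420
  outer loop
   vertex 4.8 4.6 4.5
   vertex 3.5 4.0 1.9
   vertex 1.5 5.0 1.4
  endloop
 endfacet
 facet normal 0.182 0.274 0.944
  outer loop
   vertex 4.8 4.6 4.5
   vertex 2.0 3.7 5.3
   vertex 3.1 0.9 5.9
  endloop
 endfacet
 facet normal 0.872 0.140 -0.468
  outer loop
   vertex 4.8 4.6 4.5
   vertex 5.7 0.0 4.8
   vertex 3.5 4.0 1.9
  endloop
 endfacet
 facet normal 0.427 0.142 0.893
  outer loop
   vertex 4.8 4.6 4.5
   vertex 3.1 0.9 5.9
   vertex 5.7 0.0 4.8
  endloop
 endfacet
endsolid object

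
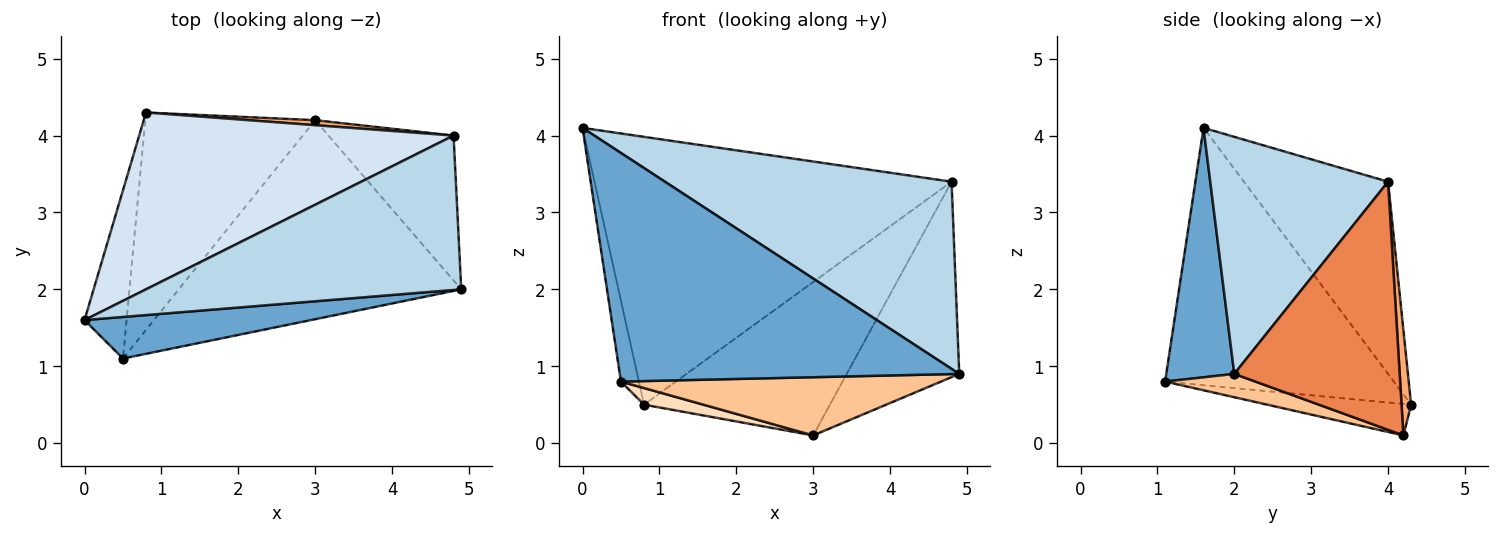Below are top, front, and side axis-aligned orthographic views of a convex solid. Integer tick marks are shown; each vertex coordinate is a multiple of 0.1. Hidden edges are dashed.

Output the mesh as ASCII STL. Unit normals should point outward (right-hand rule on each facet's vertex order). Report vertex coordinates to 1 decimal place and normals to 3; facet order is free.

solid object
 facet normal 0.193 -0.965 0.176
  outer loop
   vertex 0.5 1.1 0.8
   vertex 4.9 2.0 0.9
   vertex 0.0 1.6 4.1
  endloop
 endfacet
 facet normal -0.984 0.077 -0.161
  outer loop
   vertex 0.5 1.1 0.8
   vertex 0.0 1.6 4.1
   vertex 0.8 4.3 0.5
  endloop
 endfacet
 facet normal 0.432 -0.696 0.574
  outer loop
   vertex 4.8 4.0 3.4
   vertex 0.0 1.6 4.1
   vertex 4.9 2.0 0.9
  endloop
 endfacet
 facet normal -0.319 0.791 0.522
  outer loop
   vertex 4.8 4.0 3.4
   vertex 0.8 4.3 0.5
   vertex 0.0 1.6 4.1
  endloop
 endfacet
 facet normal 0.763 0.519 -0.385
  outer loop
   vertex 3.0 4.2 0.1
   vertex 4.8 4.0 3.4
   vertex 4.9 2.0 0.9
  endloop
 endfacet
 facet normal 0.051 0.998 0.033
  outer loop
   vertex 3.0 4.2 0.1
   vertex 0.8 4.3 0.5
   vertex 4.8 4.0 3.4
  endloop
 endfacet
 facet normal 0.079 -0.280 -0.957
  outer loop
   vertex 3.0 4.2 0.1
   vertex 4.9 2.0 0.9
   vertex 0.5 1.1 0.8
  endloop
 endfacet
 facet normal -0.182 -0.075 -0.981
  outer loop
   vertex 3.0 4.2 0.1
   vertex 0.5 1.1 0.8
   vertex 0.8 4.3 0.5
  endloop
 endfacet
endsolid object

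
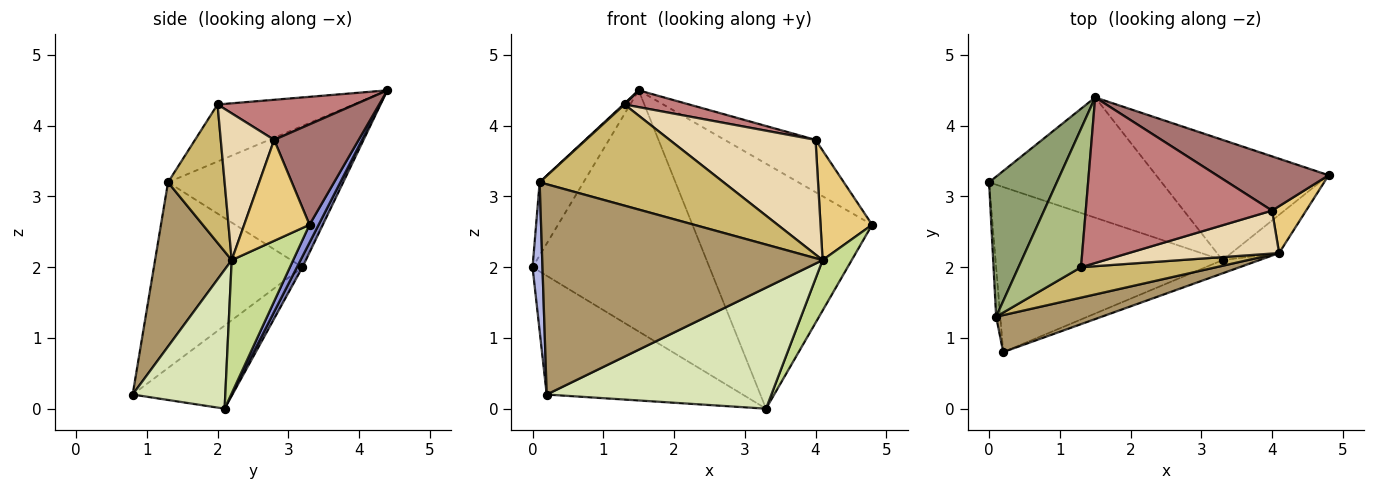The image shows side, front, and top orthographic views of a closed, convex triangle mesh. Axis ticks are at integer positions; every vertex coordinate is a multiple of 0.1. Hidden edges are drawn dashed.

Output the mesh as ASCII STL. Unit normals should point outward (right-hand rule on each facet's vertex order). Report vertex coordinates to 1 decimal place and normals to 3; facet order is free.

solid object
 facet normal -0.285 0.560 -0.778
  outer loop
   vertex 3.3 2.1 0.0
   vertex 0.2 0.8 0.2
   vertex 0.0 3.2 2.0
  endloop
 endfacet
 facet normal 0.028 0.895 -0.446
  outer loop
   vertex 1.5 4.4 4.5
   vertex 3.3 2.1 0.0
   vertex 0.0 3.2 2.0
  endloop
 endfacet
 facet normal 0.046 0.897 -0.440
  outer loop
   vertex 1.5 4.4 4.5
   vertex 4.8 3.3 2.6
   vertex 3.3 2.1 0.0
  endloop
 endfacet
 facet normal -0.998 -0.067 -0.022
  outer loop
   vertex 0.1 1.3 3.2
   vertex 0.0 3.2 2.0
   vertex 0.2 0.8 0.2
  endloop
 endfacet
 facet normal -0.879 0.220 0.422
  outer loop
   vertex 0.1 1.3 3.2
   vertex 1.5 4.4 4.5
   vertex 0.0 3.2 2.0
  endloop
 endfacet
 facet normal -0.674 -0.005 0.739
  outer loop
   vertex 0.1 1.3 3.2
   vertex 1.3 2.0 4.3
   vertex 1.5 4.4 4.5
  endloop
 endfacet
 facet normal 0.860 -0.407 -0.308
  outer loop
   vertex 4.1 2.2 2.1
   vertex 3.3 2.1 0.0
   vertex 4.8 3.3 2.6
  endloop
 endfacet
 facet normal 0.379 -0.920 -0.101
  outer loop
   vertex 4.1 2.2 2.1
   vertex 0.2 0.8 0.2
   vertex 3.3 2.1 0.0
  endloop
 endfacet
 facet normal 0.260 -0.951 0.167
  outer loop
   vertex 4.1 2.2 2.1
   vertex 0.1 1.3 3.2
   vertex 0.2 0.8 0.2
  endloop
 endfacet
 facet normal 0.283 -0.919 0.276
  outer loop
   vertex 4.1 2.2 2.1
   vertex 1.3 2.0 4.3
   vertex 0.1 1.3 3.2
  endloop
 endfacet
 facet normal 0.759 -0.599 0.256
  outer loop
   vertex 4.0 2.8 3.8
   vertex 4.1 2.2 2.1
   vertex 4.8 3.3 2.6
  endloop
 endfacet
 facet normal 0.324 -0.886 0.332
  outer loop
   vertex 4.0 2.8 3.8
   vertex 1.3 2.0 4.3
   vertex 4.1 2.2 2.1
  endloop
 endfacet
 facet normal 0.543 0.583 0.605
  outer loop
   vertex 4.0 2.8 3.8
   vertex 4.8 3.3 2.6
   vertex 1.5 4.4 4.5
  endloop
 endfacet
 facet normal 0.209 -0.099 0.973
  outer loop
   vertex 4.0 2.8 3.8
   vertex 1.5 4.4 4.5
   vertex 1.3 2.0 4.3
  endloop
 endfacet
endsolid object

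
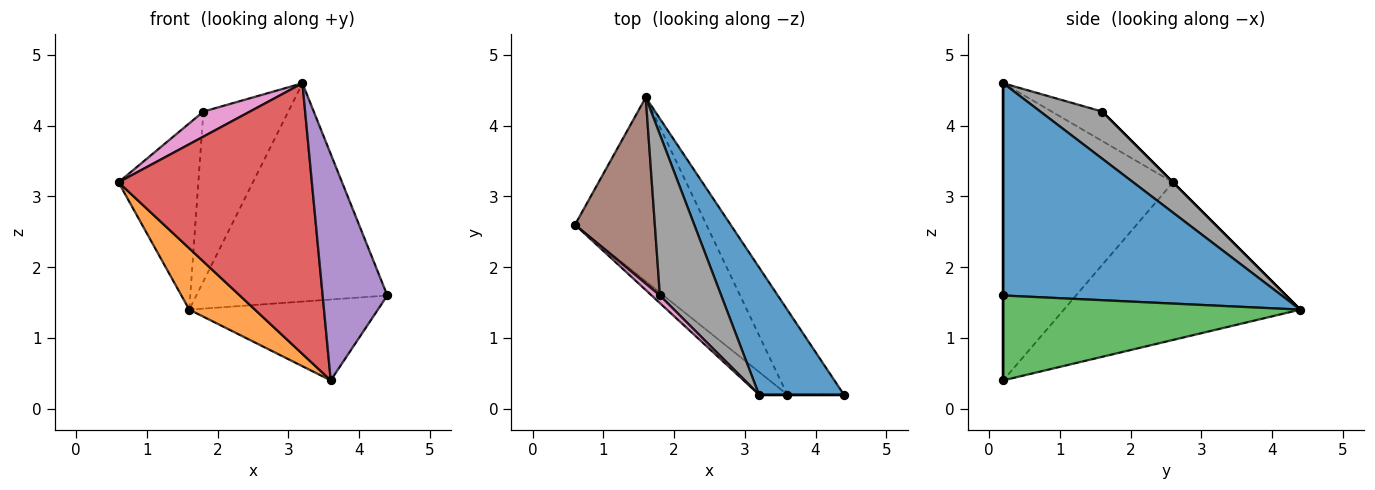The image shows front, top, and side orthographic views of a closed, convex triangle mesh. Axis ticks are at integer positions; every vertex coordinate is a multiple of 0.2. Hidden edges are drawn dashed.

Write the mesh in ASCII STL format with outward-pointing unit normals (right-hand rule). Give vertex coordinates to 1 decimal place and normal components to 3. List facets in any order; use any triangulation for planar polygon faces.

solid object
 facet normal 0.783 0.537 0.313
  outer loop
   vertex 3.2 0.2 4.6
   vertex 4.4 0.2 1.6
   vertex 1.6 4.4 1.4
  endloop
 endfacet
 facet normal -0.751 -0.209 -0.626
  outer loop
   vertex 3.6 0.2 0.4
   vertex 0.6 2.6 3.2
   vertex 1.6 4.4 1.4
  endloop
 endfacet
 facet normal 0.736 0.467 -0.490
  outer loop
   vertex 3.6 0.2 0.4
   vertex 1.6 4.4 1.4
   vertex 4.4 0.2 1.6
  endloop
 endfacet
 facet normal -0.659 -0.750 -0.063
  outer loop
   vertex 3.6 0.2 0.4
   vertex 3.2 0.2 4.6
   vertex 0.6 2.6 3.2
  endloop
 endfacet
 facet normal 0.000 -1.000 0.000
  outer loop
   vertex 3.6 0.2 0.4
   vertex 4.4 0.2 1.6
   vertex 3.2 0.2 4.6
  endloop
 endfacet
 facet normal 0.000 0.707 0.707
  outer loop
   vertex 1.8 1.6 4.2
   vertex 1.6 4.4 1.4
   vertex 0.6 2.6 3.2
  endloop
 endfacet
 facet normal -0.721 -0.663 0.202
  outer loop
   vertex 1.8 1.6 4.2
   vertex 0.6 2.6 3.2
   vertex 3.2 0.2 4.6
  endloop
 endfacet
 facet normal 0.468 0.641 0.608
  outer loop
   vertex 1.8 1.6 4.2
   vertex 3.2 0.2 4.6
   vertex 1.6 4.4 1.4
  endloop
 endfacet
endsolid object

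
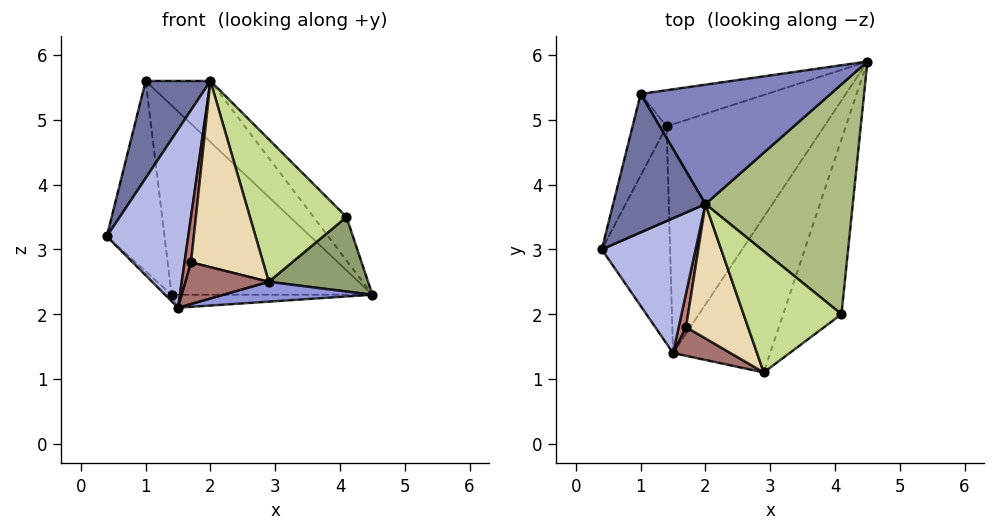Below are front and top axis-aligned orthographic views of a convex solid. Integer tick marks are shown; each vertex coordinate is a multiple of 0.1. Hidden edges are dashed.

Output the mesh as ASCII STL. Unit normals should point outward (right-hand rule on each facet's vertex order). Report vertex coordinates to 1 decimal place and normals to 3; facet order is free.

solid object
 facet normal -0.699 -0.411 0.586
  outer loop
   vertex 1.0 5.4 5.6
   vertex 0.4 3.0 3.2
   vertex 2.0 3.7 5.6
  endloop
 endfacet
 facet normal 0.612 0.360 0.704
  outer loop
   vertex 1.0 5.4 5.6
   vertex 2.0 3.7 5.6
   vertex 4.5 5.9 2.3
  endloop
 endfacet
 facet normal 0.248 -0.123 -0.961
  outer loop
   vertex 1.5 1.4 2.1
   vertex 4.5 5.9 2.3
   vertex 2.9 1.1 2.5
  endloop
 endfacet
 facet normal -0.486 -0.697 0.527
  outer loop
   vertex 1.5 1.4 2.1
   vertex 2.0 3.7 5.6
   vertex 0.4 3.0 3.2
  endloop
 endfacet
 facet normal 0.728 -0.269 -0.631
  outer loop
   vertex 4.1 2.0 3.5
   vertex 2.9 1.1 2.5
   vertex 4.5 5.9 2.3
  endloop
 endfacet
 facet normal 0.750 0.123 0.650
  outer loop
   vertex 4.1 2.0 3.5
   vertex 4.5 5.9 2.3
   vertex 2.0 3.7 5.6
  endloop
 endfacet
 facet normal 0.031 -0.761 0.648
  outer loop
   vertex 4.1 2.0 3.5
   vertex 2.0 3.7 5.6
   vertex 2.9 1.1 2.5
  endloop
 endfacet
 facet normal -0.691 0.022 -0.722
  outer loop
   vertex 1.4 4.9 2.3
   vertex 1.5 1.4 2.1
   vertex 0.4 3.0 3.2
  endloop
 endfacet
 facet normal -0.018 0.057 -0.998
  outer loop
   vertex 1.4 4.9 2.3
   vertex 4.5 5.9 2.3
   vertex 1.5 1.4 2.1
  endloop
 endfacet
 facet normal -0.903 0.395 -0.169
  outer loop
   vertex 1.4 4.9 2.3
   vertex 0.4 3.0 3.2
   vertex 1.0 5.4 5.6
  endloop
 endfacet
 facet normal -0.302 0.936 -0.178
  outer loop
   vertex 1.4 4.9 2.3
   vertex 1.0 5.4 5.6
   vertex 4.5 5.9 2.3
  endloop
 endfacet
 facet normal -0.311 -0.771 0.556
  outer loop
   vertex 1.7 1.8 2.8
   vertex 2.9 1.1 2.5
   vertex 2.0 3.7 5.6
  endloop
 endfacet
 facet normal -0.321 -0.780 0.537
  outer loop
   vertex 1.7 1.8 2.8
   vertex 1.5 1.4 2.1
   vertex 2.9 1.1 2.5
  endloop
 endfacet
 facet normal -0.434 -0.723 0.537
  outer loop
   vertex 1.7 1.8 2.8
   vertex 2.0 3.7 5.6
   vertex 1.5 1.4 2.1
  endloop
 endfacet
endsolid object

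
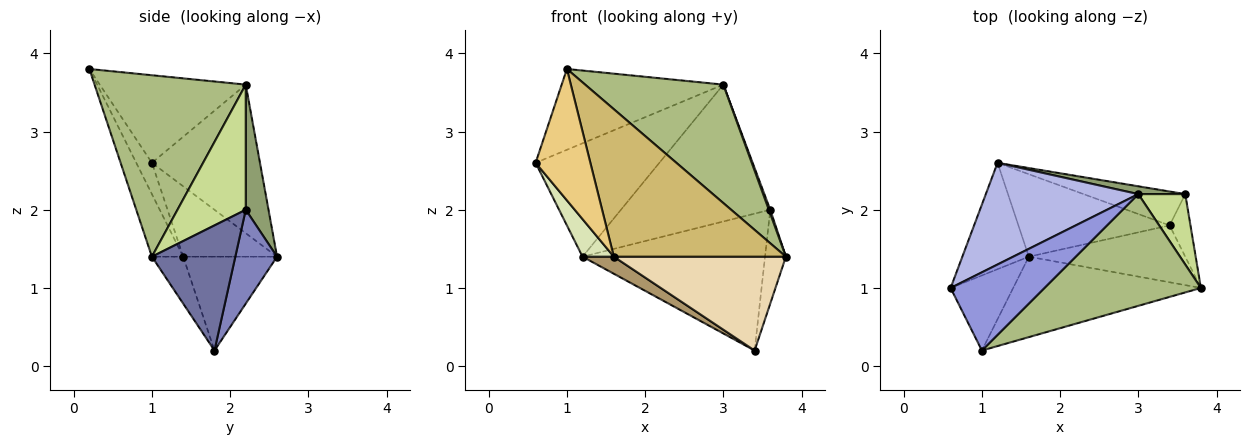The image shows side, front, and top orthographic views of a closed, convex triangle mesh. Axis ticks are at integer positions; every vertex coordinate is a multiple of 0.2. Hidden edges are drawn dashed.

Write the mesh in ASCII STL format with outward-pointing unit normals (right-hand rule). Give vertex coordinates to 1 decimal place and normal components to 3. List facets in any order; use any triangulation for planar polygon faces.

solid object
 facet normal 0.958 0.239 -0.160
  outer loop
   vertex 3.4 1.8 0.2
   vertex 3.6 2.2 2.0
   vertex 3.8 1.0 1.4
  endloop
 endfacet
 facet normal 0.217 0.948 -0.235
  outer loop
   vertex 3.4 1.8 0.2
   vertex 1.2 2.6 1.4
   vertex 3.6 2.2 2.0
  endloop
 endfacet
 facet normal -0.544 0.603 0.583
  outer loop
   vertex 3.0 2.2 3.6
   vertex 0.6 1.0 2.6
   vertex 1.0 0.2 3.8
  endloop
 endfacet
 facet normal -0.545 0.624 0.560
  outer loop
   vertex 3.0 2.2 3.6
   vertex 1.2 2.6 1.4
   vertex 0.6 1.0 2.6
  endloop
 endfacet
 facet normal 0.150 0.987 0.056
  outer loop
   vertex 3.0 2.2 3.6
   vertex 3.6 2.2 2.0
   vertex 1.2 2.6 1.4
  endloop
 endfacet
 facet normal 0.623 -0.569 0.537
  outer loop
   vertex 3.0 2.2 3.6
   vertex 1.0 0.2 3.8
   vertex 3.8 1.0 1.4
  endloop
 endfacet
 facet normal 0.936 -0.020 0.351
  outer loop
   vertex 3.0 2.2 3.6
   vertex 3.8 1.0 1.4
   vertex 3.6 2.2 2.0
  endloop
 endfacet
 facet normal -0.707 -0.236 -0.667
  outer loop
   vertex 1.6 1.4 1.4
   vertex 0.6 1.0 2.6
   vertex 1.2 2.6 1.4
  endloop
 endfacet
 facet normal -0.519 -0.173 -0.837
  outer loop
   vertex 1.6 1.4 1.4
   vertex 1.2 2.6 1.4
   vertex 3.4 1.8 0.2
  endloop
 endfacet
 facet normal -0.158 -0.867 -0.473
  outer loop
   vertex 1.6 1.4 1.4
   vertex 3.8 1.0 1.4
   vertex 1.0 0.2 3.8
  endloop
 endfacet
 facet normal -0.241 -0.843 -0.482
  outer loop
   vertex 1.6 1.4 1.4
   vertex 1.0 0.2 3.8
   vertex 0.6 1.0 2.6
  endloop
 endfacet
 facet normal -0.154 -0.845 -0.512
  outer loop
   vertex 1.6 1.4 1.4
   vertex 3.4 1.8 0.2
   vertex 3.8 1.0 1.4
  endloop
 endfacet
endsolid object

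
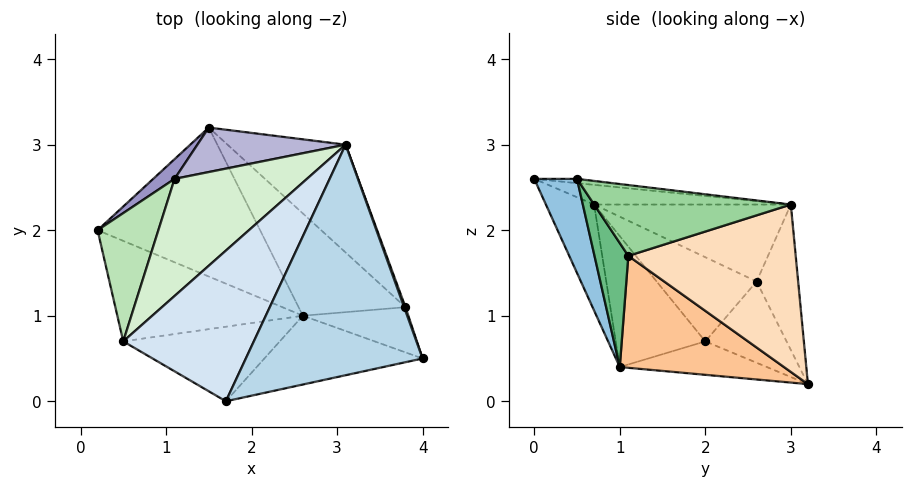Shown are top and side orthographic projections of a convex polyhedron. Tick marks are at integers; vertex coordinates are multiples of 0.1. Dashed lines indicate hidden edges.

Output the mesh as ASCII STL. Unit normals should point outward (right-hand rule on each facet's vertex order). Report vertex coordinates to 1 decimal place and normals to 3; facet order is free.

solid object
 facet normal -0.198 -0.186 -0.962
  outer loop
   vertex 2.6 1.0 0.4
   vertex 0.2 2.0 0.7
   vertex 1.5 3.2 0.2
  endloop
 endfacet
 facet normal 0.200 -0.920 -0.336
  outer loop
   vertex 2.6 1.0 0.4
   vertex 4.0 0.5 2.6
   vertex 1.7 0.0 2.6
  endloop
 endfacet
 facet normal -0.024 0.111 0.994
  outer loop
   vertex 3.1 3.0 2.3
   vertex 1.7 0.0 2.6
   vertex 4.0 0.5 2.6
  endloop
 endfacet
 facet normal -0.147 0.166 0.975
  outer loop
   vertex 0.5 0.7 2.3
   vertex 1.7 0.0 2.6
   vertex 3.1 3.0 2.3
  endloop
 endfacet
 facet normal -0.380 -0.751 -0.539
  outer loop
   vertex 0.5 0.7 2.3
   vertex 0.2 2.0 0.7
   vertex 2.6 1.0 0.4
  endloop
 endfacet
 facet normal -0.339 -0.796 -0.501
  outer loop
   vertex 0.5 0.7 2.3
   vertex 2.6 1.0 0.4
   vertex 1.7 0.0 2.6
  endloop
 endfacet
 facet normal 0.693 0.286 -0.662
  outer loop
   vertex 3.8 1.1 1.7
   vertex 2.6 1.0 0.4
   vertex 1.5 3.2 0.2
  endloop
 endfacet
 facet normal 0.736 0.435 -0.519
  outer loop
   vertex 3.8 1.1 1.7
   vertex 1.5 3.2 0.2
   vertex 3.1 3.0 2.3
  endloop
 endfacet
 facet normal 0.619 -0.583 -0.526
  outer loop
   vertex 3.8 1.1 1.7
   vertex 4.0 0.5 2.6
   vertex 2.6 1.0 0.4
  endloop
 endfacet
 facet normal 0.940 0.341 0.018
  outer loop
   vertex 3.8 1.1 1.7
   vertex 3.1 3.0 2.3
   vertex 4.0 0.5 2.6
  endloop
 endfacet
 facet normal -0.715 0.471 0.516
  outer loop
   vertex 1.1 2.6 1.4
   vertex 0.2 2.0 0.7
   vertex 0.5 0.7 2.3
  endloop
 endfacet
 facet normal -0.437 0.494 0.752
  outer loop
   vertex 1.1 2.6 1.4
   vertex 0.5 0.7 2.3
   vertex 3.1 3.0 2.3
  endloop
 endfacet
 facet normal -0.633 0.756 0.167
  outer loop
   vertex 1.1 2.6 1.4
   vertex 1.5 3.2 0.2
   vertex 0.2 2.0 0.7
  endloop
 endfacet
 facet normal -0.327 0.884 0.333
  outer loop
   vertex 1.1 2.6 1.4
   vertex 3.1 3.0 2.3
   vertex 1.5 3.2 0.2
  endloop
 endfacet
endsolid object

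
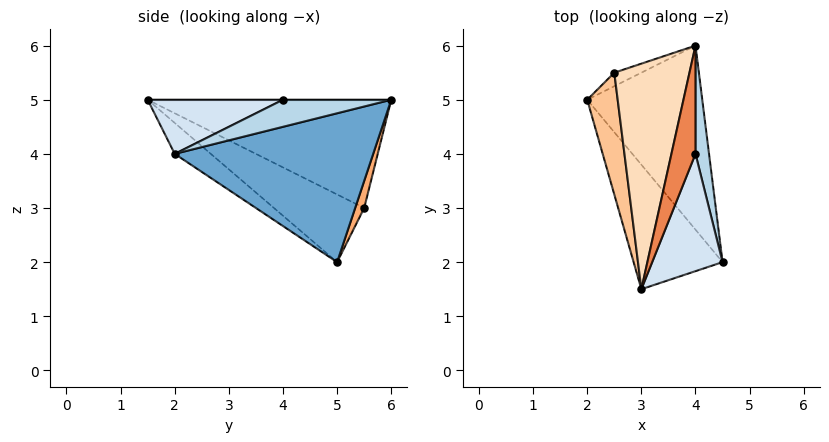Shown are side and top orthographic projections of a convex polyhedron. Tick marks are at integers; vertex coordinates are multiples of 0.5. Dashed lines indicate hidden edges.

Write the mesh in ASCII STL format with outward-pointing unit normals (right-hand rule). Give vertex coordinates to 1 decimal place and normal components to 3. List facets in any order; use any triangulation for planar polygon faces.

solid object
 facet normal 0.767 0.244 -0.593
  outer loop
   vertex 4.0 6.0 5.0
   vertex 4.5 2.0 4.0
   vertex 2.0 5.0 2.0
  endloop
 endfacet
 facet normal -0.244 -0.670 -0.701
  outer loop
   vertex 3.0 1.5 5.0
   vertex 2.0 5.0 2.0
   vertex 4.5 2.0 4.0
  endloop
 endfacet
 facet normal 0.894 0.000 0.447
  outer loop
   vertex 4.0 4.0 5.0
   vertex 4.5 2.0 4.0
   vertex 4.0 6.0 5.0
  endloop
 endfacet
 facet normal 0.592 -0.237 0.770
  outer loop
   vertex 4.0 4.0 5.0
   vertex 3.0 1.5 5.0
   vertex 4.5 2.0 4.0
  endloop
 endfacet
 facet normal 0.000 0.000 1.000
  outer loop
   vertex 4.0 4.0 5.0
   vertex 4.0 6.0 5.0
   vertex 3.0 1.5 5.0
  endloop
 endfacet
 facet normal 0.577 0.577 -0.577
  outer loop
   vertex 2.5 5.5 3.0
   vertex 4.0 6.0 5.0
   vertex 2.0 5.0 2.0
  endloop
 endfacet
 facet normal -0.908 0.091 0.409
  outer loop
   vertex 2.5 5.5 3.0
   vertex 2.0 5.0 2.0
   vertex 3.0 1.5 5.0
  endloop
 endfacet
 facet normal -0.808 0.180 0.561
  outer loop
   vertex 2.5 5.5 3.0
   vertex 3.0 1.5 5.0
   vertex 4.0 6.0 5.0
  endloop
 endfacet
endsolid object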